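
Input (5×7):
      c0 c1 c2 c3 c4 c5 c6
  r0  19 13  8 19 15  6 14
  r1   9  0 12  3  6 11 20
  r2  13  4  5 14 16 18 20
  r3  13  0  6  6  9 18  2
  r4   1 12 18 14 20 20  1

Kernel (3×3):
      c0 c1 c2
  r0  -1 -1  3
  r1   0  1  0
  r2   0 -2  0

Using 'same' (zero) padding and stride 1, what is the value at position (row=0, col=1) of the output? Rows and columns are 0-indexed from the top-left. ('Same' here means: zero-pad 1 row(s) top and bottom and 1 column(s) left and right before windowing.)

The receptive field on the zero-padded input at this output position is [0 0 0 / 19 13 8 / 9 0 12]. Elementwise product with the kernel and sum: 0·-1 + 0·-1 + 0·3 + 13·1 + 0·-2.

13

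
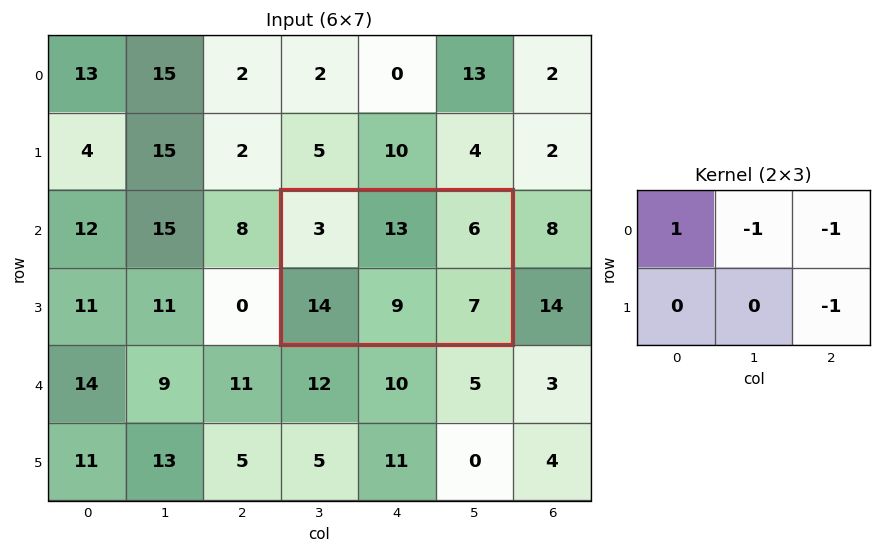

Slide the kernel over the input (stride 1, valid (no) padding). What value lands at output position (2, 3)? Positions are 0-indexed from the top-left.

The receptive field on the input at this output position is [3 13 6 / 14 9 7]. Elementwise product with the kernel and sum: 3·1 + 13·-1 + 6·-1 + 7·-1.

-23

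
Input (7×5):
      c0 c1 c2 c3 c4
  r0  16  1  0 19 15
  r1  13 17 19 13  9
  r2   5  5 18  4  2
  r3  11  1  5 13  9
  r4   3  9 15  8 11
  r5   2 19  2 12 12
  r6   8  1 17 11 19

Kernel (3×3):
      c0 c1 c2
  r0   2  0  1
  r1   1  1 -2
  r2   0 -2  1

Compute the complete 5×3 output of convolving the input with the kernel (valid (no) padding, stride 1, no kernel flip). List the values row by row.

32 -1 23
22 65 48
27 -28 33
-27 31 8
53 0 28

Output[0,0]: The receptive field on the input at this output position is [16 1 0 / 13 17 19 / 5 5 18]. Elementwise product with the kernel and sum: 16·2 + 0·1 + 13·1 + 17·1 + 19·-2 + 5·-2 + 18·1.
Output[0,1]: The receptive field on the input at this output position is [1 0 19 / 17 19 13 / 5 18 4]. Elementwise product with the kernel and sum: 1·2 + 19·1 + 17·1 + 19·1 + 13·-2 + 18·-2 + 4·1.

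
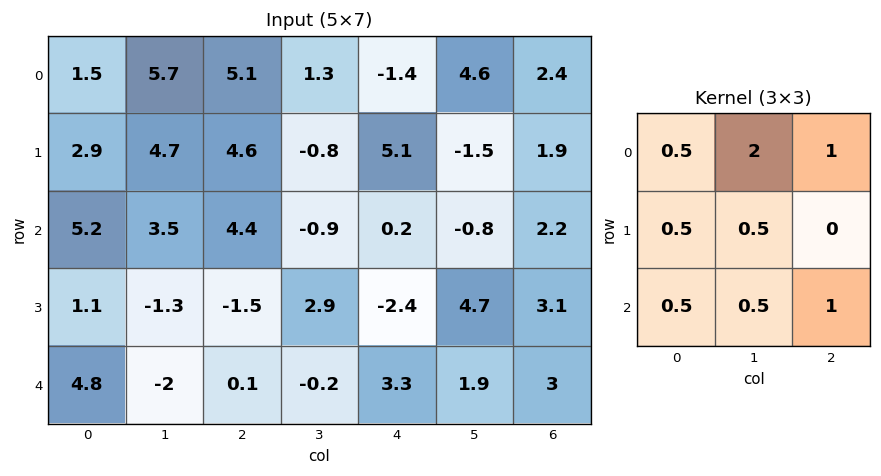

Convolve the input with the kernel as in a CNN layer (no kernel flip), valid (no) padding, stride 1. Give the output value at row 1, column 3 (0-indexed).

The receptive field on the input at this output position is [-0.8 5.1 -1.5 / -0.9 0.2 -0.8 / 2.9 -2.4 4.7]. Elementwise product with the kernel and sum: -0.8·0.5 + 5.1·2 + -1.5·1 + -0.9·0.5 + 0.2·0.5 + 2.9·0.5 + -2.4·0.5 + 4.7·1.

12.9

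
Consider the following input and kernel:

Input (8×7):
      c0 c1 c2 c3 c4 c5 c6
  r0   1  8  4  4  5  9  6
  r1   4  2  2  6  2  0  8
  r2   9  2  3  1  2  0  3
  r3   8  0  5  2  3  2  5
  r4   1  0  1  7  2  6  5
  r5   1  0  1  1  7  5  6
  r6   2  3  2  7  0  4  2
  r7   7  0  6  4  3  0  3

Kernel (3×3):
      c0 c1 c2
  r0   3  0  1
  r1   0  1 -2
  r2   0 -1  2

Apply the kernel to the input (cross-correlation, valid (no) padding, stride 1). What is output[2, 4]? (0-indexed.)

The receptive field on the input at this output position is [2 0 3 / 3 2 5 / 2 6 5]. Elementwise product with the kernel and sum: 2·3 + 3·1 + 2·1 + 5·-2 + 6·-1 + 5·2.

5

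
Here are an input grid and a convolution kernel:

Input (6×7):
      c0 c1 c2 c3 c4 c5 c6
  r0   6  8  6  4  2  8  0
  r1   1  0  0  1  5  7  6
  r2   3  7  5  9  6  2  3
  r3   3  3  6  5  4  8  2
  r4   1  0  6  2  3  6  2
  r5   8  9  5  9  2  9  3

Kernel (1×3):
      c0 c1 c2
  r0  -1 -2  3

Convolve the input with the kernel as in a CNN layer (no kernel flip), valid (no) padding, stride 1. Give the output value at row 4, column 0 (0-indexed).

The receptive field on the input at this output position is [1 0 6]. Elementwise product with the kernel and sum: 1·-1 + 0·-2 + 6·3.

17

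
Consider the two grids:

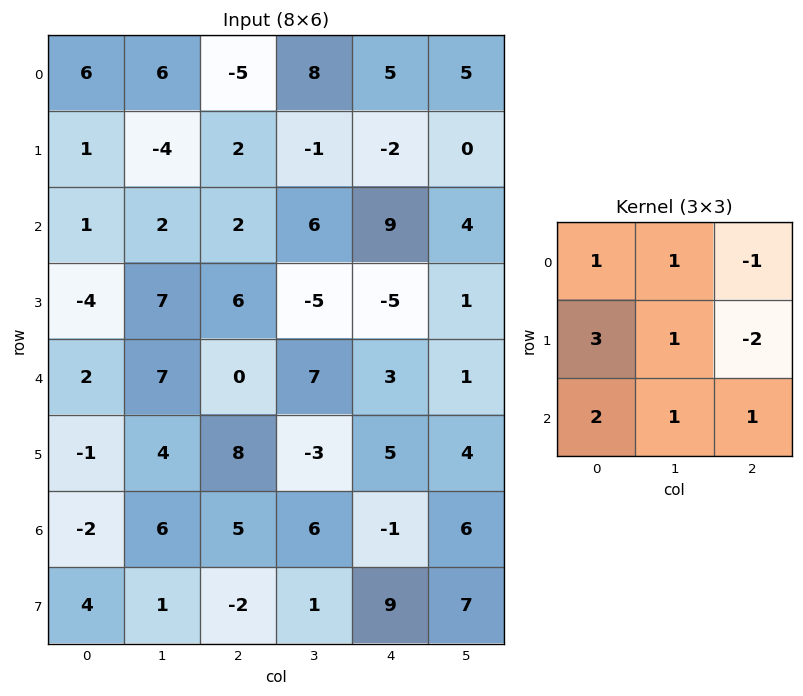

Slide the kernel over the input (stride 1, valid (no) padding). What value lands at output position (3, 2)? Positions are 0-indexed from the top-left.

The receptive field on the input at this output position is [6 -5 -5 / 0 7 3 / 8 -3 5]. Elementwise product with the kernel and sum: 6·1 + -5·1 + -5·-1 + 0·3 + 7·1 + 3·-2 + 8·2 + -3·1 + 5·1.

25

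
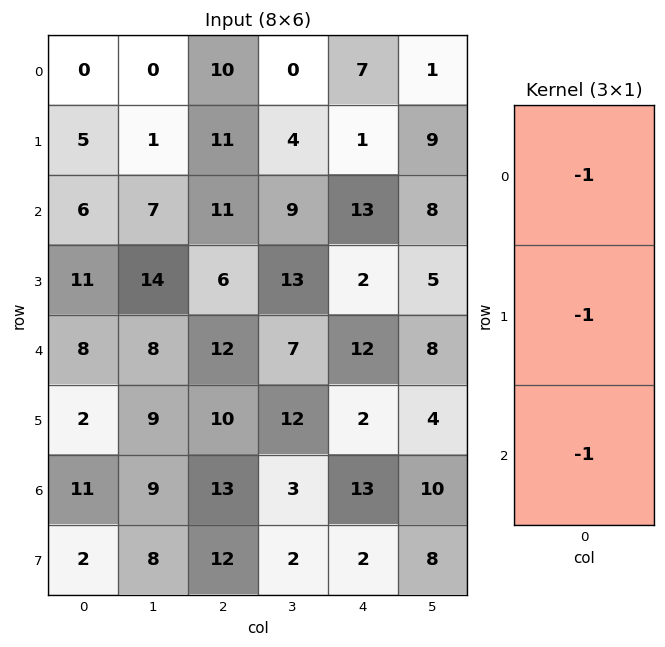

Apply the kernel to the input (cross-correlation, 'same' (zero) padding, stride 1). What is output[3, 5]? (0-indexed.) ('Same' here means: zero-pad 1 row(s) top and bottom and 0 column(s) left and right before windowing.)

The receptive field on the zero-padded input at this output position is [8 / 5 / 8]. Elementwise product with the kernel and sum: 8·-1 + 5·-1 + 8·-1.

-21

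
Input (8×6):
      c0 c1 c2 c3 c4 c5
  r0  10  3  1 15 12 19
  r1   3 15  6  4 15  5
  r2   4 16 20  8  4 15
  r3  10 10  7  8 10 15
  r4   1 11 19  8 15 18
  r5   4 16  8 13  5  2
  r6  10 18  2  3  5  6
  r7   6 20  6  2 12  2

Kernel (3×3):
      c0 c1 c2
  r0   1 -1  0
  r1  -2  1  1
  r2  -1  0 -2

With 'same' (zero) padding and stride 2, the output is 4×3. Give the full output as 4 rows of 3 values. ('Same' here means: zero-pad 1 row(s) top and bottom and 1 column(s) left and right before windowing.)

Output[0,0]: The receptive field on the zero-padded input at this output position is [0 0 0 / 0 10 3 / 0 3 15]. Elementwise product with the kernel and sum: 0·1 + 0·-1 + 0·-2 + 10·1 + 3·1 + 0·-1 + 15·-2.
Output[0,1]: The receptive field on the zero-padded input at this output position is [0 0 0 / 3 1 15 / 15 6 4]. Elementwise product with the kernel and sum: 0·1 + 0·-1 + 3·-2 + 1·1 + 15·1 + 15·-1 + 4·-2.

-17 -13 -13
-3 -21 -46
-30 -34 -2
-16 -47 7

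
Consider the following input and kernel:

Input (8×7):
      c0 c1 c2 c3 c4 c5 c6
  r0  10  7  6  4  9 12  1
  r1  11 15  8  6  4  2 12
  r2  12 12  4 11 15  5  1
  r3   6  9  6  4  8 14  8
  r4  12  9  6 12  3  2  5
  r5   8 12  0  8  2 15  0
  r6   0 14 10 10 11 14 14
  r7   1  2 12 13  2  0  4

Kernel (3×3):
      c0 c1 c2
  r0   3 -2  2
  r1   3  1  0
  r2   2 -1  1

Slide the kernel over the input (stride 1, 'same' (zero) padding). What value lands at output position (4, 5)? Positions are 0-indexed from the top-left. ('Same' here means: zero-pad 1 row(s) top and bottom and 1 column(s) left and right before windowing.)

12

The receptive field on the zero-padded input at this output position is [8 14 8 / 3 2 5 / 2 15 0]. Elementwise product with the kernel and sum: 8·3 + 14·-2 + 8·2 + 3·3 + 2·1 + 2·2 + 15·-1 + 0·1.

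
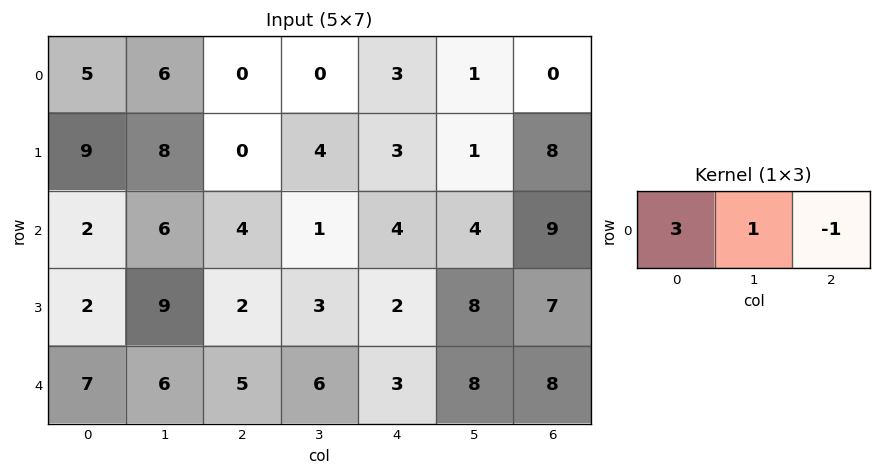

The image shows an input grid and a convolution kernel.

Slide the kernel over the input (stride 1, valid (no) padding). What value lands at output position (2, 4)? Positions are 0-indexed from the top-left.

7

The receptive field on the input at this output position is [4 4 9]. Elementwise product with the kernel and sum: 4·3 + 4·1 + 9·-1.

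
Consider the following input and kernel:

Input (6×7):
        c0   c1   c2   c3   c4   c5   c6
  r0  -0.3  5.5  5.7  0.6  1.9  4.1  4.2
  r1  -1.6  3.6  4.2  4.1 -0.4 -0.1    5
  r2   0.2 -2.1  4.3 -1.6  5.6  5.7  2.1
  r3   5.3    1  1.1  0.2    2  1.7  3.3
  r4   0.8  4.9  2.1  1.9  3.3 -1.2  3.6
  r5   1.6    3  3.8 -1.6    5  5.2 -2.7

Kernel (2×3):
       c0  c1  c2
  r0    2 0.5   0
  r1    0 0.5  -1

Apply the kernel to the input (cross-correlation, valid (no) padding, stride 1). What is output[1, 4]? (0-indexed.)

-0.1

The receptive field on the input at this output position is [-0.4 -0.1 5 / 5.6 5.7 2.1]. Elementwise product with the kernel and sum: -0.4·2 + -0.1·0.5 + 5.7·0.5 + 2.1·-1.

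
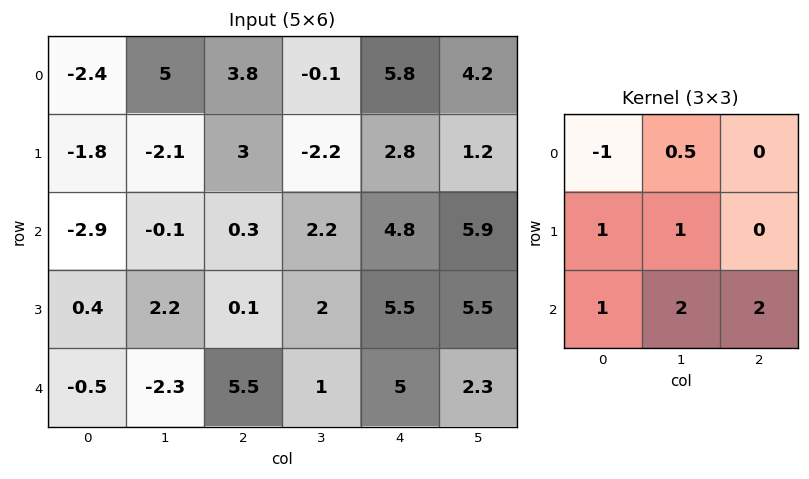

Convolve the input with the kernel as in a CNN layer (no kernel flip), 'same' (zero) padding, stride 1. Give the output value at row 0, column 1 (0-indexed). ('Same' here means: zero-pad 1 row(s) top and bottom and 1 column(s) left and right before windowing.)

The receptive field on the zero-padded input at this output position is [0 0 0 / -2.4 5 3.8 / -1.8 -2.1 3]. Elementwise product with the kernel and sum: 0·-1 + 0·0.5 + -2.4·1 + 5·1 + -1.8·1 + -2.1·2 + 3·2.

2.6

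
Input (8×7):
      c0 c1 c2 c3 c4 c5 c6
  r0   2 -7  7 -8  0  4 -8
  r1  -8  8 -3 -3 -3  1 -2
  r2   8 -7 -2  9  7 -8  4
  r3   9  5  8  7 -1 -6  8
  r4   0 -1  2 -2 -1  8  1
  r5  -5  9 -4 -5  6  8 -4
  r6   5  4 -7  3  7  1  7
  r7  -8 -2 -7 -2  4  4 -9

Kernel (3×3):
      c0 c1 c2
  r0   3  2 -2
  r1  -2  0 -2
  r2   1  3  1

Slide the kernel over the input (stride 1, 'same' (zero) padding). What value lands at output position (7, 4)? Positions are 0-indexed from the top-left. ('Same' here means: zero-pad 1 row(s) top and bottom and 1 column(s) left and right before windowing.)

17

The receptive field on the zero-padded input at this output position is [3 7 1 / -2 4 4 / 0 0 0]. Elementwise product with the kernel and sum: 3·3 + 7·2 + 1·-2 + -2·-2 + 4·-2 + 0·1 + 0·3 + 0·1.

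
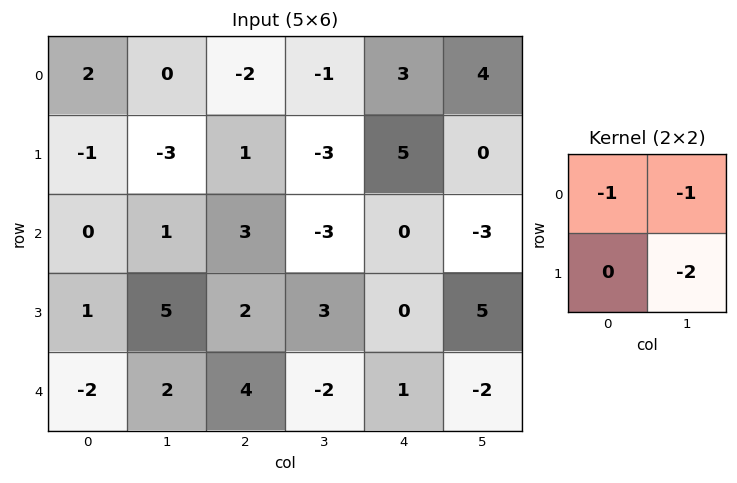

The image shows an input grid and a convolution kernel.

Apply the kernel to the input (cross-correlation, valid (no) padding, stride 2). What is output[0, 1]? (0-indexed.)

9

The receptive field on the input at this output position is [-2 -1 / 1 -3]. Elementwise product with the kernel and sum: -2·-1 + -1·-1 + -3·-2.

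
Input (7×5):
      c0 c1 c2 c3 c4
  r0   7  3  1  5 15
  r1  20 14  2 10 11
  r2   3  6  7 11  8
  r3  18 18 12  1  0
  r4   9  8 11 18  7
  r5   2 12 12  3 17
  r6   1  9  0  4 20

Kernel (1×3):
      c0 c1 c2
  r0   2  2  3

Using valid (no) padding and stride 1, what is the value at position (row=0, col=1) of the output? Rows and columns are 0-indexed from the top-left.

23

The receptive field on the input at this output position is [3 1 5]. Elementwise product with the kernel and sum: 3·2 + 1·2 + 5·3.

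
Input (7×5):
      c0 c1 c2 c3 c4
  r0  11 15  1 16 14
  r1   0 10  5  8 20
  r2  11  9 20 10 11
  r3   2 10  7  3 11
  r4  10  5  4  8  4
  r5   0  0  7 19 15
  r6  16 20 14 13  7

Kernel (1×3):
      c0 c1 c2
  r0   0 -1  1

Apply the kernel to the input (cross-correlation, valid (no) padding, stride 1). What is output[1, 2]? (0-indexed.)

12

The receptive field on the input at this output position is [5 8 20]. Elementwise product with the kernel and sum: 8·-1 + 20·1.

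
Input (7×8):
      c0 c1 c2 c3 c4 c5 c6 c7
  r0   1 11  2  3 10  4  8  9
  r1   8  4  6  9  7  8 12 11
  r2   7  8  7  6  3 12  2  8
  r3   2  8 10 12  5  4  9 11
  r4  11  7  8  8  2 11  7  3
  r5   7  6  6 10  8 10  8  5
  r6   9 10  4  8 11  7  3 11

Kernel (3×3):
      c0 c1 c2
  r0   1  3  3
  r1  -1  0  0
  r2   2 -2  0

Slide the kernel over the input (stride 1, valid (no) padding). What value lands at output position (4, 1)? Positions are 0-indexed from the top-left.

The receptive field on the input at this output position is [7 8 8 / 6 6 10 / 10 4 8]. Elementwise product with the kernel and sum: 7·1 + 8·3 + 8·3 + 6·-1 + 10·2 + 4·-2.

61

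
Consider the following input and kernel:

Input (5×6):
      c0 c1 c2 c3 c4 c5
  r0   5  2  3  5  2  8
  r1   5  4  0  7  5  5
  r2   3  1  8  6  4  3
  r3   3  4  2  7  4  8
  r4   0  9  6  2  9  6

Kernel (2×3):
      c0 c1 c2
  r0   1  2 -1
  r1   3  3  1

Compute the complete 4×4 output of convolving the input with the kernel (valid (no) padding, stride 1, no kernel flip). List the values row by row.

33 22 37 42
33 30 55 45
20 36 47 52
42 48 45 46

Output[0,0]: The receptive field on the input at this output position is [5 2 3 / 5 4 0]. Elementwise product with the kernel and sum: 5·1 + 2·2 + 3·-1 + 5·3 + 4·3 + 0·1.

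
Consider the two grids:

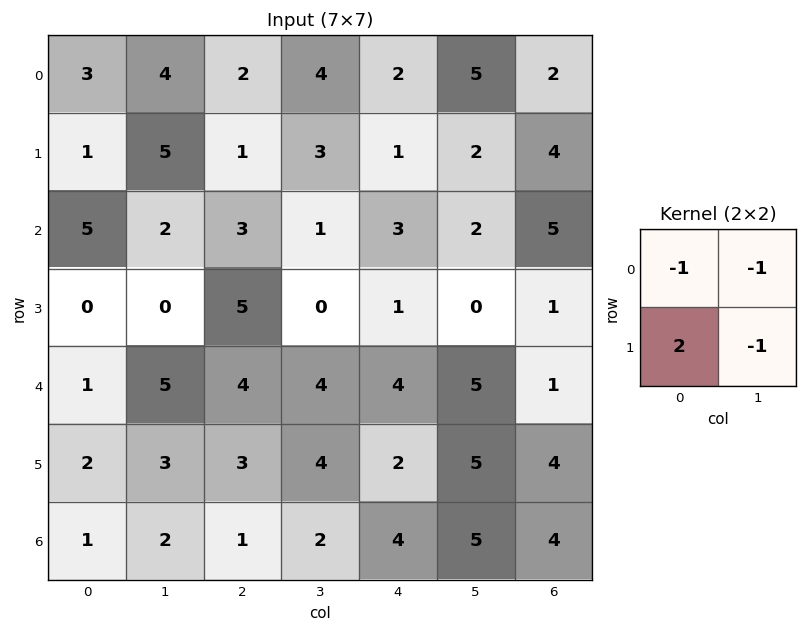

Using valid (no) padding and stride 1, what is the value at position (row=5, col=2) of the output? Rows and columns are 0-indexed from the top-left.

-7

The receptive field on the input at this output position is [3 4 / 1 2]. Elementwise product with the kernel and sum: 3·-1 + 4·-1 + 1·2 + 2·-1.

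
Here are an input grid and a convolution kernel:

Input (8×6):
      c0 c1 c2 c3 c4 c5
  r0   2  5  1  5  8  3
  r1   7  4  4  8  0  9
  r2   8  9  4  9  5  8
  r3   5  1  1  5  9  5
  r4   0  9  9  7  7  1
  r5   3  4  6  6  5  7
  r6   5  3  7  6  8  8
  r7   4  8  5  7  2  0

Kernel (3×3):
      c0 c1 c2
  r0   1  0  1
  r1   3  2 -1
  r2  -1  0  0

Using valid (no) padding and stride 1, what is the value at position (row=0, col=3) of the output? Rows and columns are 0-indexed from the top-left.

14

The receptive field on the input at this output position is [5 8 3 / 8 0 9 / 9 5 8]. Elementwise product with the kernel and sum: 5·1 + 3·1 + 8·3 + 0·2 + 9·-1 + 9·-1.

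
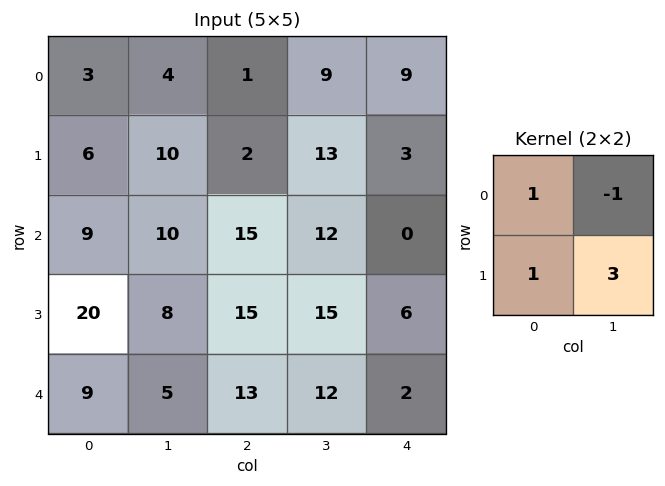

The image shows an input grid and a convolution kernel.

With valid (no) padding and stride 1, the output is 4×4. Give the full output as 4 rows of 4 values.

Output[0,0]: The receptive field on the input at this output position is [3 4 / 6 10]. Elementwise product with the kernel and sum: 3·1 + 4·-1 + 6·1 + 10·3.

35 19 33 22
35 63 40 22
43 48 63 45
36 37 49 27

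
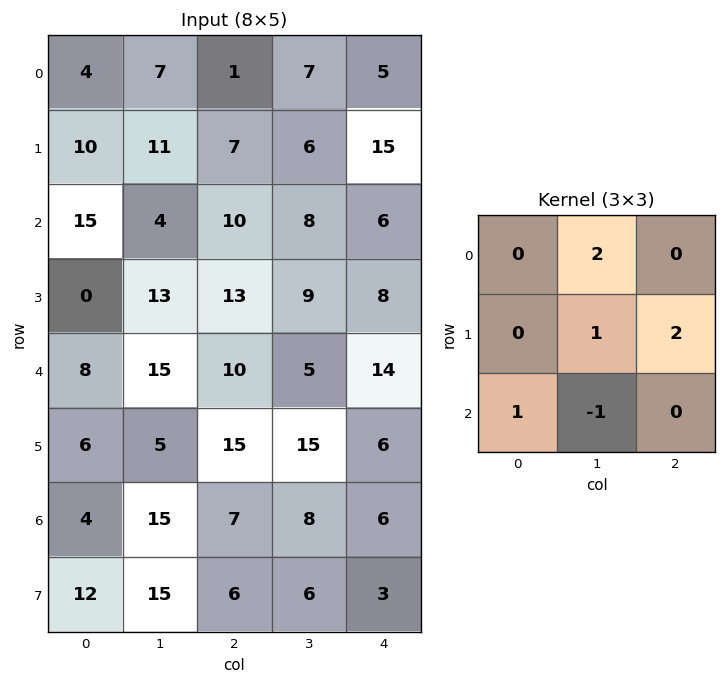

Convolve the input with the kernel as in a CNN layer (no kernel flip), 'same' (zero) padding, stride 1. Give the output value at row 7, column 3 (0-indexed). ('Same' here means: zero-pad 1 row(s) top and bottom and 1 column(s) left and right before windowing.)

The receptive field on the zero-padded input at this output position is [7 8 6 / 6 6 3 / 0 0 0]. Elementwise product with the kernel and sum: 8·2 + 6·1 + 3·2 + 0·1 + 0·-1.

28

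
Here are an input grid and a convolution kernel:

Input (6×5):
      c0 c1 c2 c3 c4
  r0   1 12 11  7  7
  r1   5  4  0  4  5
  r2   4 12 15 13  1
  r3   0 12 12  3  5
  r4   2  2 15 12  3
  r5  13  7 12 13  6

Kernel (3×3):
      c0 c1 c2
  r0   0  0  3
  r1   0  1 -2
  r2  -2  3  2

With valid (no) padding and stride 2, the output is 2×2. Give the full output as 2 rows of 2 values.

95 26
65 8

Output[0,0]: The receptive field on the input at this output position is [1 12 11 / 5 4 0 / 4 12 15]. Elementwise product with the kernel and sum: 11·3 + 4·1 + 0·-2 + 4·-2 + 12·3 + 15·2.
Output[0,1]: The receptive field on the input at this output position is [11 7 7 / 0 4 5 / 15 13 1]. Elementwise product with the kernel and sum: 7·3 + 4·1 + 5·-2 + 15·-2 + 13·3 + 1·2.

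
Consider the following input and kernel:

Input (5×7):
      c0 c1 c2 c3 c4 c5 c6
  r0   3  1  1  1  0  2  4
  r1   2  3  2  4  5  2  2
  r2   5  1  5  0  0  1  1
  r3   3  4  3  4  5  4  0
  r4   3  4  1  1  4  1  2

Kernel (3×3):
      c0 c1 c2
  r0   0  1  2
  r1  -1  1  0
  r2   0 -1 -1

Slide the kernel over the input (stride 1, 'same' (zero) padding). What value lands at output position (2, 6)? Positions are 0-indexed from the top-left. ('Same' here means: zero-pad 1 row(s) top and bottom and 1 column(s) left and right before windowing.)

The receptive field on the zero-padded input at this output position is [2 2 0 / 1 1 0 / 4 0 0]. Elementwise product with the kernel and sum: 2·1 + 0·2 + 1·-1 + 1·1 + 0·-1 + 0·-1.

2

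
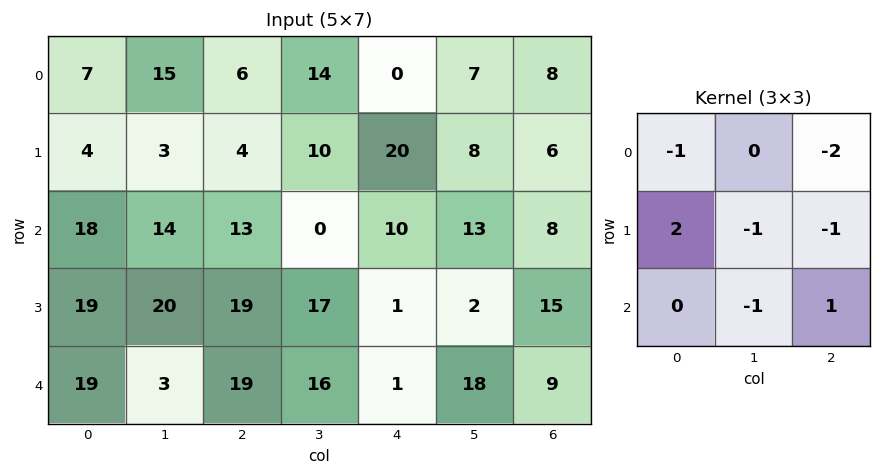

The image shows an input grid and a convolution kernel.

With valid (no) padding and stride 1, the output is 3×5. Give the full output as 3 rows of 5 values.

Output[0,0]: The receptive field on the input at this output position is [7 15 6 / 4 3 4 / 18 14 13]. Elementwise product with the kernel and sum: 7·-1 + 6·-2 + 4·2 + 3·-1 + 4·-1 + 14·-1 + 13·1.
Output[0,1]: The receptive field on the input at this output position is [15 6 14 / 3 4 10 / 14 13 0]. Elementwise product with the kernel and sum: 15·-1 + 14·-2 + 3·2 + 4·-1 + 10·-1 + 13·-1 + 0·1.

-19 -64 -18 -33 5
-4 -10 -44 -48 -20
-29 -13 -28 22 -50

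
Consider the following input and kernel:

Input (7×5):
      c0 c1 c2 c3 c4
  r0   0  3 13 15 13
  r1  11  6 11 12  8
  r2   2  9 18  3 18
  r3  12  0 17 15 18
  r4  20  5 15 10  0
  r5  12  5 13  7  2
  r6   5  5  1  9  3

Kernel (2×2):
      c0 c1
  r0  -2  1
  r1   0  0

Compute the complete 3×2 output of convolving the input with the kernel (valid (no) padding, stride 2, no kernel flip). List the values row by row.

Output[0,0]: The receptive field on the input at this output position is [0 3 / 11 6]. Elementwise product with the kernel and sum: 0·-2 + 3·1.
Output[0,1]: The receptive field on the input at this output position is [13 15 / 11 12]. Elementwise product with the kernel and sum: 13·-2 + 15·1.

3 -11
5 -33
-35 -20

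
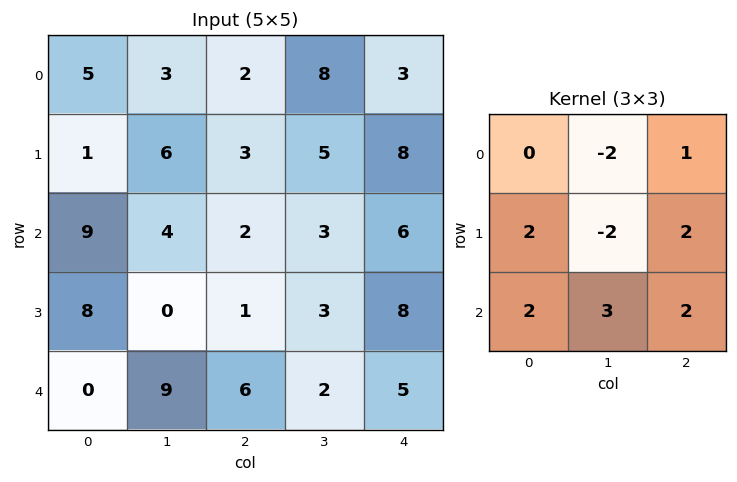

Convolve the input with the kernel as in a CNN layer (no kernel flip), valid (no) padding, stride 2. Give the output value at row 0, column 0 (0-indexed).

26

The receptive field on the input at this output position is [5 3 2 / 1 6 3 / 9 4 2]. Elementwise product with the kernel and sum: 3·-2 + 2·1 + 1·2 + 6·-2 + 3·2 + 9·2 + 4·3 + 2·2.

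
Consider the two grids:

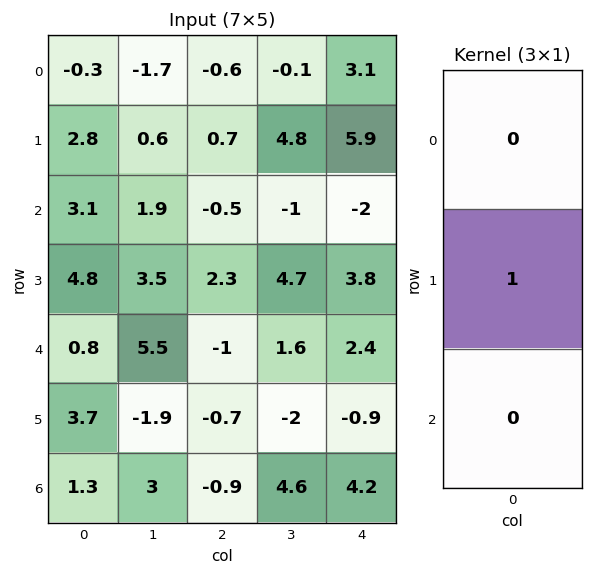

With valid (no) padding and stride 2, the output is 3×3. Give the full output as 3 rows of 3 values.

2.8 0.7 5.9
4.8 2.3 3.8
3.7 -0.7 -0.9

Output[0,0]: The receptive field on the input at this output position is [-0.3 / 2.8 / 3.1]. Elementwise product with the kernel and sum: 2.8·1.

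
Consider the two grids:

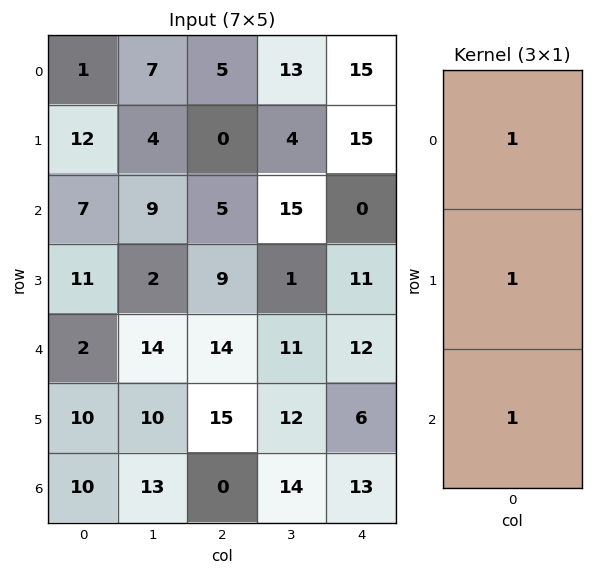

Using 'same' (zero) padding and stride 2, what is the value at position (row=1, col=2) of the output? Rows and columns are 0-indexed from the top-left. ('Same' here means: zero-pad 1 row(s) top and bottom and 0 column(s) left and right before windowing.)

26

The receptive field on the zero-padded input at this output position is [15 / 0 / 11]. Elementwise product with the kernel and sum: 15·1 + 0·1 + 11·1.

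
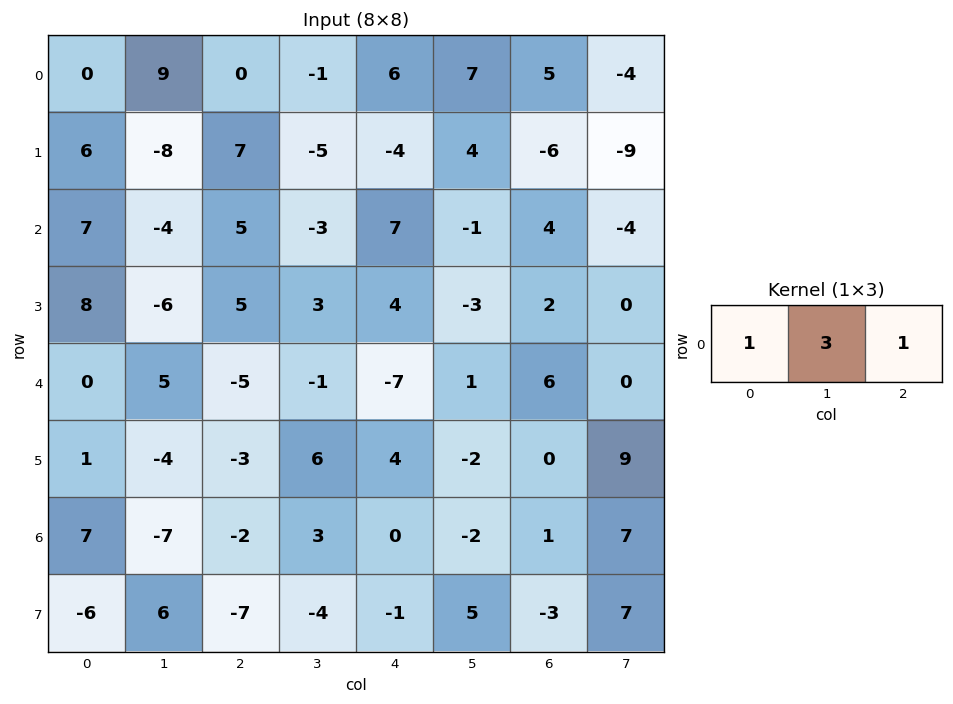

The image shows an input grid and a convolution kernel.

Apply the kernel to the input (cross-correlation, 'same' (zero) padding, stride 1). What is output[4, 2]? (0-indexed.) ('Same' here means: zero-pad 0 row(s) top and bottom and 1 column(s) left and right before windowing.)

The receptive field on the zero-padded input at this output position is [5 -5 -1]. Elementwise product with the kernel and sum: 5·1 + -5·3 + -1·1.

-11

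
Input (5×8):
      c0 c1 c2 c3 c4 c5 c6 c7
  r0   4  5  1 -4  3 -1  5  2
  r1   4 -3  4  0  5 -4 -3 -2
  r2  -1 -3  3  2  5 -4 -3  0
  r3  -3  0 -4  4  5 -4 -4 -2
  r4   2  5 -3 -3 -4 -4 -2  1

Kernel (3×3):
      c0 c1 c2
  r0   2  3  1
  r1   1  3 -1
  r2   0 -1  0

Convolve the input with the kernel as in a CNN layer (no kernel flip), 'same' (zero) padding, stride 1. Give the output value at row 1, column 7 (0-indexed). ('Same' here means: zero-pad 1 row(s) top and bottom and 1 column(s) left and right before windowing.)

The receptive field on the zero-padded input at this output position is [5 2 0 / -3 -2 0 / -3 0 0]. Elementwise product with the kernel and sum: 5·2 + 2·3 + 0·1 + -3·1 + -2·3 + 0·-1 + 0·-1.

7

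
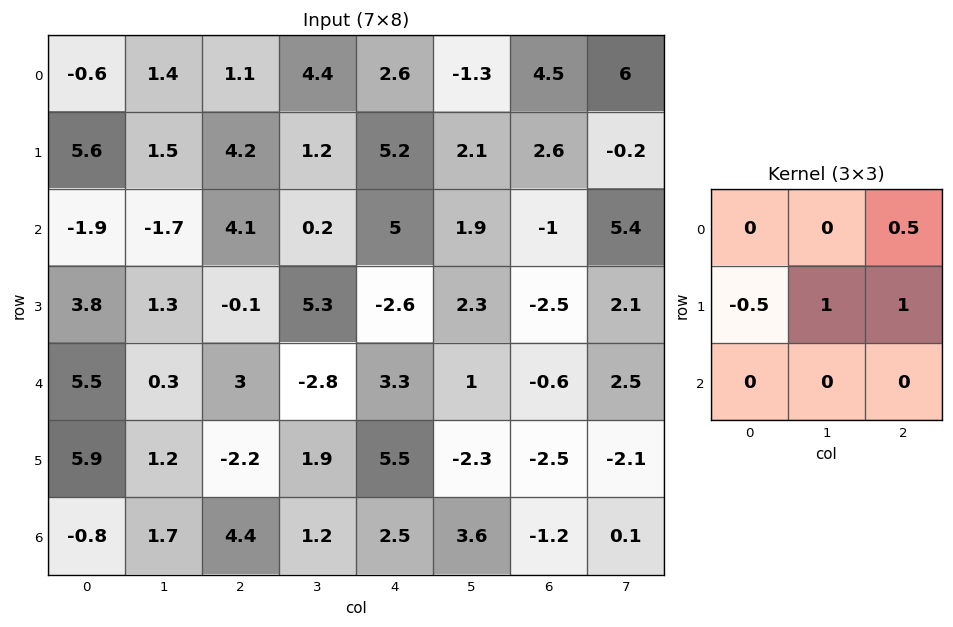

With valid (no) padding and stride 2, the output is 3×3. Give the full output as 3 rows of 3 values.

3.45 5.6 4.35
1.35 5.25 0.6
-2.45 10.15 -7.85

Output[0,0]: The receptive field on the input at this output position is [-0.6 1.4 1.1 / 5.6 1.5 4.2 / -1.9 -1.7 4.1]. Elementwise product with the kernel and sum: 1.1·0.5 + 5.6·-0.5 + 1.5·1 + 4.2·1.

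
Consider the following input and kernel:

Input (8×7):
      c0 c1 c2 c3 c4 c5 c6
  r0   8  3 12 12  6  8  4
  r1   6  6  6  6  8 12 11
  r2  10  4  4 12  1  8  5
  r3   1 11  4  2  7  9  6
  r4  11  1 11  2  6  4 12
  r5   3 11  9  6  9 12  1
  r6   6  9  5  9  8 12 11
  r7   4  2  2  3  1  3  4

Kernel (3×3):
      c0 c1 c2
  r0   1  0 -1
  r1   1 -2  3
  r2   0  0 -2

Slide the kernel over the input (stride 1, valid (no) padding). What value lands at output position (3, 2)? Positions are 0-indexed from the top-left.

The receptive field on the input at this output position is [4 2 7 / 11 2 6 / 9 6 9]. Elementwise product with the kernel and sum: 4·1 + 7·-1 + 11·1 + 2·-2 + 6·3 + 9·-2.

4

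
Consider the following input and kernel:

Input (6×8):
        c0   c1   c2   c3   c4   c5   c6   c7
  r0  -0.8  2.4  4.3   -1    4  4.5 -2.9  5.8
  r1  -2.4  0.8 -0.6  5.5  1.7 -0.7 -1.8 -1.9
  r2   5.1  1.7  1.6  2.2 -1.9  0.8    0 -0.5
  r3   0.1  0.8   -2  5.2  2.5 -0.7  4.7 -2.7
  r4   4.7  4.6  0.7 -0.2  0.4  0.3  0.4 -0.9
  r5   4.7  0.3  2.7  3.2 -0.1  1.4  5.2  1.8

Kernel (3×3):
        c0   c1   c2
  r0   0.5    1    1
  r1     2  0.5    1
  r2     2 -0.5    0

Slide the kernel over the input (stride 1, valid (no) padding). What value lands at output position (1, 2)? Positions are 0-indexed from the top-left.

The receptive field on the input at this output position is [-0.6 5.5 1.7 / 1.6 2.2 -1.9 / -2 5.2 2.5]. Elementwise product with the kernel and sum: -0.6·0.5 + 5.5·1 + 1.7·1 + 1.6·2 + 2.2·0.5 + -1.9·1 + -2·2 + 5.2·-0.5.

2.7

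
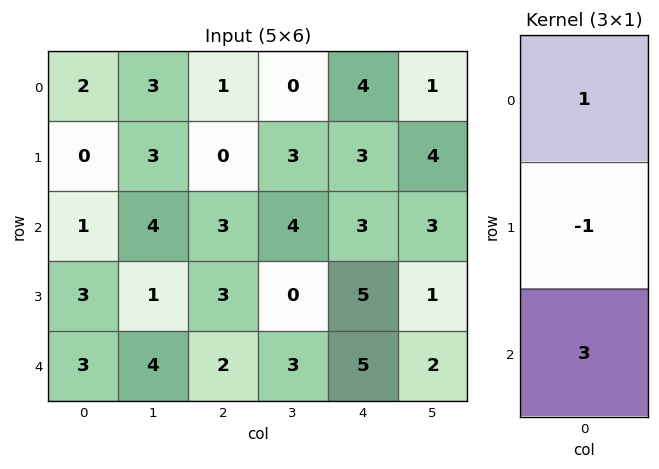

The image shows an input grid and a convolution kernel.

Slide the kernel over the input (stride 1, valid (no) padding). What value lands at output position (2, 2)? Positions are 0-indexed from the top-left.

The receptive field on the input at this output position is [3 / 3 / 2]. Elementwise product with the kernel and sum: 3·1 + 3·-1 + 2·3.

6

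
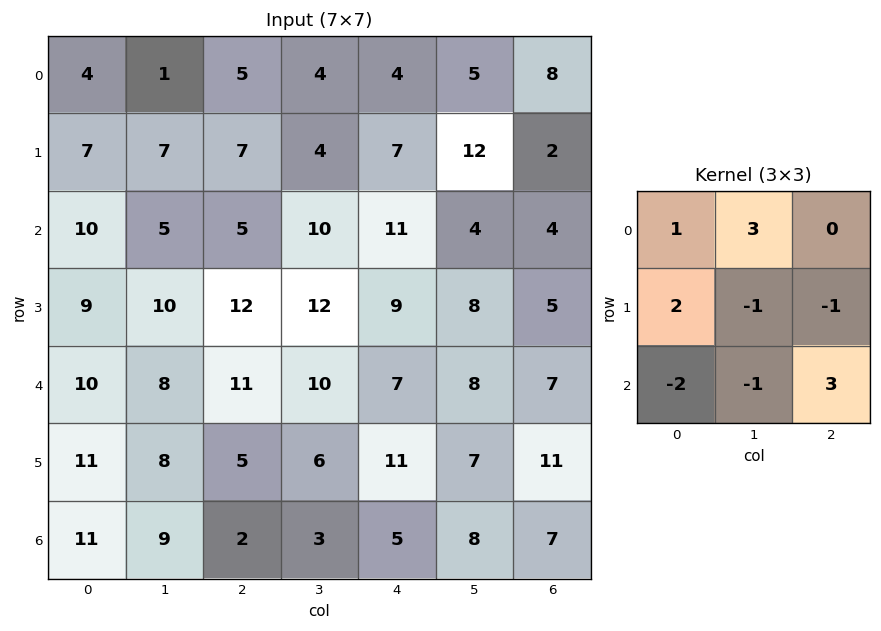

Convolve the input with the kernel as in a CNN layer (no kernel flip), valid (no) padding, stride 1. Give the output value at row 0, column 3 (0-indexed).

The receptive field on the input at this output position is [4 4 5 / 4 7 12 / 10 11 4]. Elementwise product with the kernel and sum: 4·1 + 4·3 + 4·2 + 7·-1 + 12·-1 + 10·-2 + 11·-1 + 4·3.

-14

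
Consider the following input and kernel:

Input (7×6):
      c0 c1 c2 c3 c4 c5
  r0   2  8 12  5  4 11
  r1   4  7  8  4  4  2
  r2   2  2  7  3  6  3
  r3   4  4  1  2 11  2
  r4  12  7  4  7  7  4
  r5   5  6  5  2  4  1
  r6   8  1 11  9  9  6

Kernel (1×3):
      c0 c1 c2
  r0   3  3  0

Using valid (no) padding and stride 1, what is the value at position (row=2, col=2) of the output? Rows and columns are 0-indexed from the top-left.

The receptive field on the input at this output position is [7 3 6]. Elementwise product with the kernel and sum: 7·3 + 3·3.

30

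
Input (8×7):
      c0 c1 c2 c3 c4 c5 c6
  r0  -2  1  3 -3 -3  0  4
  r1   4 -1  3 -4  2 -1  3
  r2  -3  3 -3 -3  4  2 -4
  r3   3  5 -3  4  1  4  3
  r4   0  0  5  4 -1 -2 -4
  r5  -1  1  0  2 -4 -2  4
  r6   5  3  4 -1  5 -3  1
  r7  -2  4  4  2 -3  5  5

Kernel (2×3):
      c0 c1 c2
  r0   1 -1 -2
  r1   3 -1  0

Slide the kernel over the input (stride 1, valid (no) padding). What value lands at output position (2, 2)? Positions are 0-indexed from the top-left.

-21

The receptive field on the input at this output position is [-3 -3 4 / -3 4 1]. Elementwise product with the kernel and sum: -3·1 + -3·-1 + 4·-2 + -3·3 + 4·-1.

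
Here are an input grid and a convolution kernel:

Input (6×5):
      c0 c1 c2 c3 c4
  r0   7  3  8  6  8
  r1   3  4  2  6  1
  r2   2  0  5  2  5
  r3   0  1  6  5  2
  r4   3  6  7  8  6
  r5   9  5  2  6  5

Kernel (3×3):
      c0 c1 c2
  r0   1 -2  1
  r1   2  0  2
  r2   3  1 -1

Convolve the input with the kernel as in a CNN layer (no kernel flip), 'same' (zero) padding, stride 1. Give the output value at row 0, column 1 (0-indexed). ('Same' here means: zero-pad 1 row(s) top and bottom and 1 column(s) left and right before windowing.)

41

The receptive field on the zero-padded input at this output position is [0 0 0 / 7 3 8 / 3 4 2]. Elementwise product with the kernel and sum: 0·1 + 0·-2 + 0·1 + 7·2 + 8·2 + 3·3 + 4·1 + 2·-1.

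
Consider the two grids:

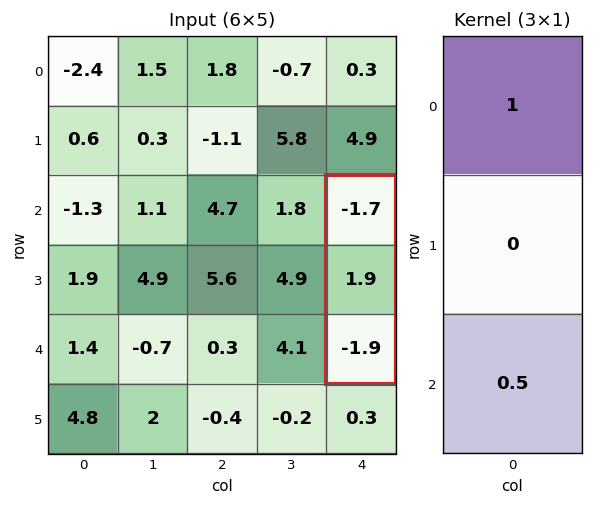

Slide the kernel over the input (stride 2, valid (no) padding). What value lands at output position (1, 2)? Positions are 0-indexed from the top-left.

The receptive field on the input at this output position is [-1.7 / 1.9 / -1.9]. Elementwise product with the kernel and sum: -1.7·1 + -1.9·0.5.

-2.65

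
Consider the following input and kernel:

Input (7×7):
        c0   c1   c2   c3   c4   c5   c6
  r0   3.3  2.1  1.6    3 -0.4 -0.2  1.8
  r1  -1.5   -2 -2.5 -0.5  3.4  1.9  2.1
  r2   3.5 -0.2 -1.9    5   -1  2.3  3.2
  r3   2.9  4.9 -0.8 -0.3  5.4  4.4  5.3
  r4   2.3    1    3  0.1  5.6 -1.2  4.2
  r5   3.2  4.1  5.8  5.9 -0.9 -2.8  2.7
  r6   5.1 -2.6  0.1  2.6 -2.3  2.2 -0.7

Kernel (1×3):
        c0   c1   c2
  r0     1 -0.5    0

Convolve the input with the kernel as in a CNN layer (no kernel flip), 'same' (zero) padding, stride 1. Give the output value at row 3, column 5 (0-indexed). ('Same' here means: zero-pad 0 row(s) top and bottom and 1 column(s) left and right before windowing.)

3.2

The receptive field on the zero-padded input at this output position is [5.4 4.4 5.3]. Elementwise product with the kernel and sum: 5.4·1 + 4.4·-0.5.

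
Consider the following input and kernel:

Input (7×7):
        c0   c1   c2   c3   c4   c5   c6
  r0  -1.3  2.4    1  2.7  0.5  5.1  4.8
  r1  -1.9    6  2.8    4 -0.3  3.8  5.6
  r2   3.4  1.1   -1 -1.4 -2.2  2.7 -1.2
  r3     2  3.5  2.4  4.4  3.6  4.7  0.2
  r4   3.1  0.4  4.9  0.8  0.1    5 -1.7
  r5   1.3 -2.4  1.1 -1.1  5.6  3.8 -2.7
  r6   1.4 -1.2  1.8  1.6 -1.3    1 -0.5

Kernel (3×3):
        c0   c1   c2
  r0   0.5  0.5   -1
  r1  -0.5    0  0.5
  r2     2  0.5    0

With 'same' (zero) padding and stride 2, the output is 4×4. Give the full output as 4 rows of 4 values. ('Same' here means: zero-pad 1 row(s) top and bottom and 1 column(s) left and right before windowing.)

0.25 13.55 9.05 7.85
-5.4 7.35 10.7 12.85
-1.65 -5.5 2 6.2
2.45 1.85 -1.85 0.05

Output[0,0]: The receptive field on the zero-padded input at this output position is [0 0 0 / 0 -1.3 2.4 / 0 -1.9 6]. Elementwise product with the kernel and sum: 0·0.5 + 0·0.5 + 0·-1 + 0·-0.5 + 2.4·0.5 + 0·2 + -1.9·0.5.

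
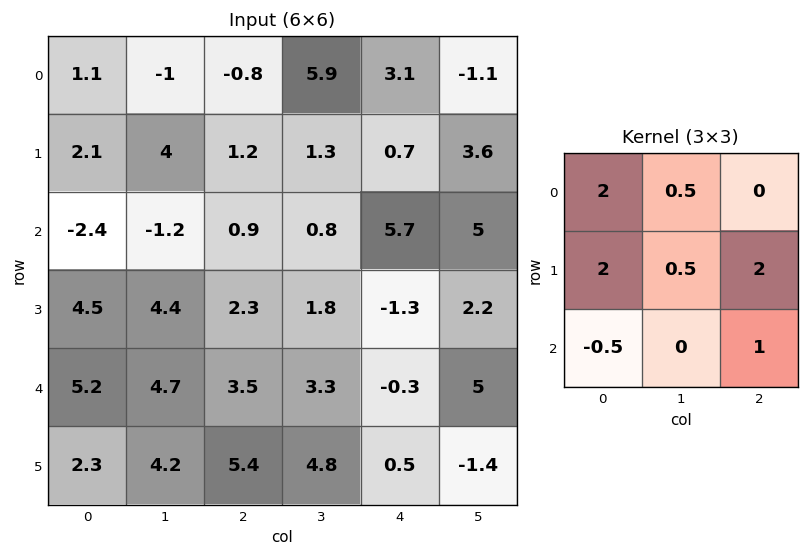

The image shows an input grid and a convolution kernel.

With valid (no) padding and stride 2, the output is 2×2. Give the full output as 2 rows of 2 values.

12.4 11.05
11.3 3.05

Output[0,0]: The receptive field on the input at this output position is [1.1 -1 -0.8 / 2.1 4 1.2 / -2.4 -1.2 0.9]. Elementwise product with the kernel and sum: 1.1·2 + -1·0.5 + 2.1·2 + 4·0.5 + 1.2·2 + -2.4·-0.5 + 0.9·1.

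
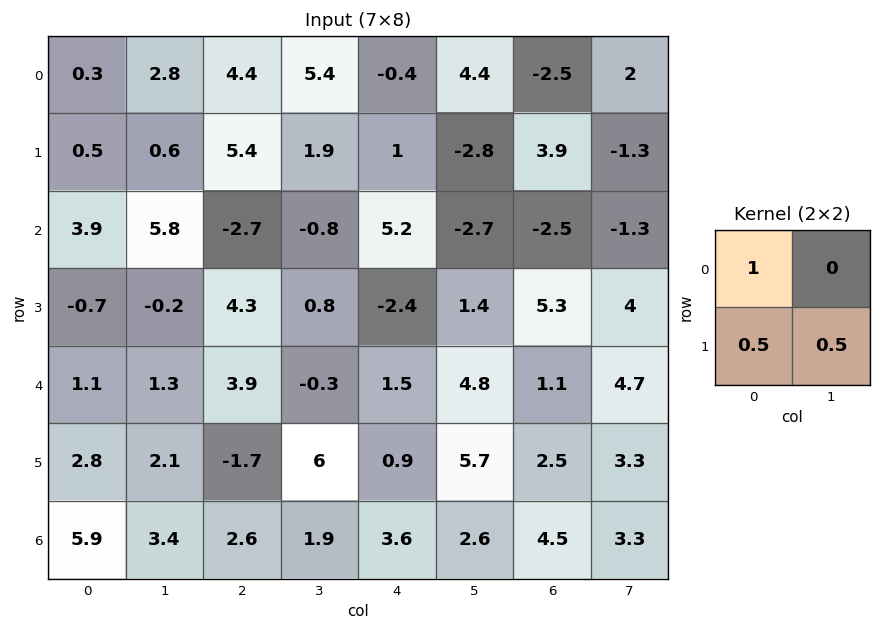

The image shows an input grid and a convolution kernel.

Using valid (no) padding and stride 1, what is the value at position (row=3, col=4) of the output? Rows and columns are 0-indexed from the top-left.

0.75

The receptive field on the input at this output position is [-2.4 1.4 / 1.5 4.8]. Elementwise product with the kernel and sum: -2.4·1 + 1.5·0.5 + 4.8·0.5.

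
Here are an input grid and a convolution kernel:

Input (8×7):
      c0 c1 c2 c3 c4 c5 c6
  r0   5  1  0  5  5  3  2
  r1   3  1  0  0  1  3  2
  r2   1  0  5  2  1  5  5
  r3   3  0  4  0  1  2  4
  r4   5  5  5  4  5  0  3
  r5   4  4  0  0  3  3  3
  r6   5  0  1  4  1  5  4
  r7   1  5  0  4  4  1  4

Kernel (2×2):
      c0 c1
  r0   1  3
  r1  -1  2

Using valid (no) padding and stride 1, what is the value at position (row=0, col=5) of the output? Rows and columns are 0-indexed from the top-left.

10

The receptive field on the input at this output position is [3 2 / 3 2]. Elementwise product with the kernel and sum: 3·1 + 2·3 + 3·-1 + 2·2.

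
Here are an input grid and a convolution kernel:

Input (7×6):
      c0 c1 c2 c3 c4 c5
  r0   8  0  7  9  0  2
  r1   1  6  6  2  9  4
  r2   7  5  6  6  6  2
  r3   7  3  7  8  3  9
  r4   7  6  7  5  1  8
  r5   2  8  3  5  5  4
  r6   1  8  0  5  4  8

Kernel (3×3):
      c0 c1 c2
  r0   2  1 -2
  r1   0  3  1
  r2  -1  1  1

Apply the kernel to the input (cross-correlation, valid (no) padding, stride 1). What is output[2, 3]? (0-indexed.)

The receptive field on the input at this output position is [6 6 2 / 8 3 9 / 5 1 8]. Elementwise product with the kernel and sum: 6·2 + 6·1 + 2·-2 + 3·3 + 9·1 + 5·-1 + 1·1 + 8·1.

36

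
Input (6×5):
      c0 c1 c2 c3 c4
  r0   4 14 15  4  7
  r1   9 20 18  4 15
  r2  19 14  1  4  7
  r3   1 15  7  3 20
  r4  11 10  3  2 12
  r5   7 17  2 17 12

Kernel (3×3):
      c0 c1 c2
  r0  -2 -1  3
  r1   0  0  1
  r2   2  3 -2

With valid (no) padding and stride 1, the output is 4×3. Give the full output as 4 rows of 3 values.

119 -4 2
50 3 -5
4 11 23
68 -20 86

Output[0,0]: The receptive field on the input at this output position is [4 14 15 / 9 20 18 / 19 14 1]. Elementwise product with the kernel and sum: 4·-2 + 14·-1 + 15·3 + 18·1 + 19·2 + 14·3 + 1·-2.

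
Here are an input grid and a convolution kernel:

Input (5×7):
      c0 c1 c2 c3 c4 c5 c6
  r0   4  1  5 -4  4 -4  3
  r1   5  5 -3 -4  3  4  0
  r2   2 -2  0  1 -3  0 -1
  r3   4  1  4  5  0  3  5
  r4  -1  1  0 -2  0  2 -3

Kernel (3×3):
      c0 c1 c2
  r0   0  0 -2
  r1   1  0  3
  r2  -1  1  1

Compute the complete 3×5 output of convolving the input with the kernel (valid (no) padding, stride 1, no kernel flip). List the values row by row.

-18 4 -4 12 -1
9 17 -14 -9 2
18 11 8 18 16

Output[0,0]: The receptive field on the input at this output position is [4 1 5 / 5 5 -3 / 2 -2 0]. Elementwise product with the kernel and sum: 5·-2 + 5·1 + -3·3 + 2·-1 + -2·1 + 0·1.
Output[0,1]: The receptive field on the input at this output position is [1 5 -4 / 5 -3 -4 / -2 0 1]. Elementwise product with the kernel and sum: -4·-2 + 5·1 + -4·3 + -2·-1 + 0·1 + 1·1.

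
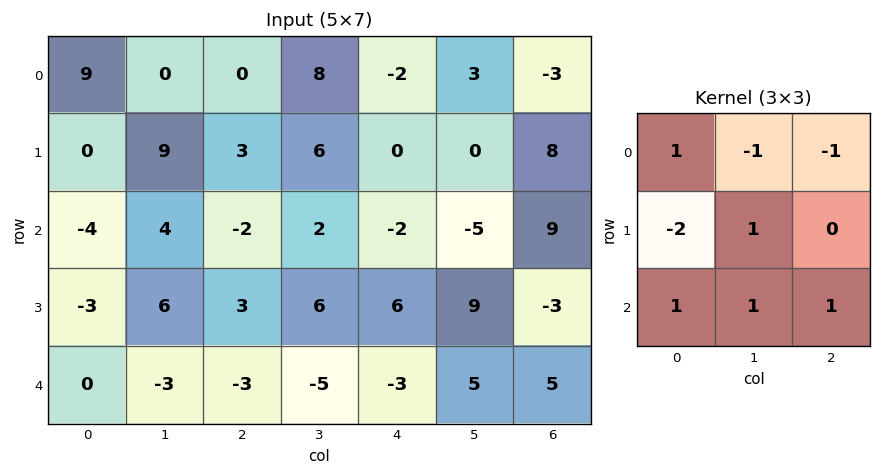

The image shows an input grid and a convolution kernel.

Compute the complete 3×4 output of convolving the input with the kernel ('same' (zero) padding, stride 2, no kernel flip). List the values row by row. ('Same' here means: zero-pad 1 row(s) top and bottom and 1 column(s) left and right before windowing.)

Output[0,0]: The receptive field on the zero-padded input at this output position is [0 0 0 / 0 9 0 / 0 0 9]. Elementwise product with the kernel and sum: 0·1 + 0·-1 + 0·-1 + 0·-2 + 9·1 + 0·1 + 0·1 + 9·1.
Output[0,1]: The receptive field on the zero-padded input at this output position is [0 0 0 / 0 0 8 / 9 3 6]. Elementwise product with the kernel and sum: 0·1 + 0·-1 + 0·-1 + 0·-2 + 0·1 + 9·1 + 3·1 + 6·1.

18 18 -12 -1
-10 5 21 17
-3 0 -2 7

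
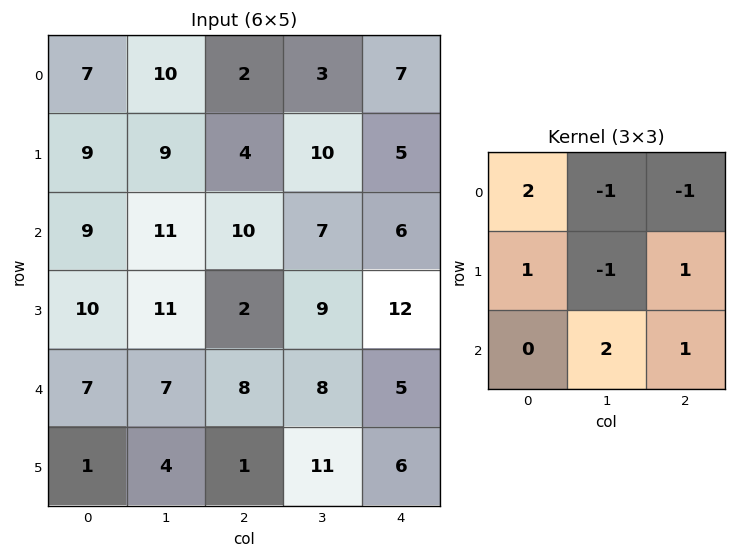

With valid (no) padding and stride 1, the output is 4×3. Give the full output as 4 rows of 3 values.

38 57 13
37 25 32
20 47 33
24 31 16

Output[0,0]: The receptive field on the input at this output position is [7 10 2 / 9 9 4 / 9 11 10]. Elementwise product with the kernel and sum: 7·2 + 10·-1 + 2·-1 + 9·1 + 9·-1 + 4·1 + 11·2 + 10·1.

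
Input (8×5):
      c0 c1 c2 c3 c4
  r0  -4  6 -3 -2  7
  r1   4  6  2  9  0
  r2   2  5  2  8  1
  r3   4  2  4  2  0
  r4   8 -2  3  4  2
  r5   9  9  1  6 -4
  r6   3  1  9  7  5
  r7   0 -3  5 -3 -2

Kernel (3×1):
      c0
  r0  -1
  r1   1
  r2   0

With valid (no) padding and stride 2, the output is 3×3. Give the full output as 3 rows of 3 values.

8 5 -7
2 2 -1
1 -2 -6

Output[0,0]: The receptive field on the input at this output position is [-4 / 4 / 2]. Elementwise product with the kernel and sum: -4·-1 + 4·1.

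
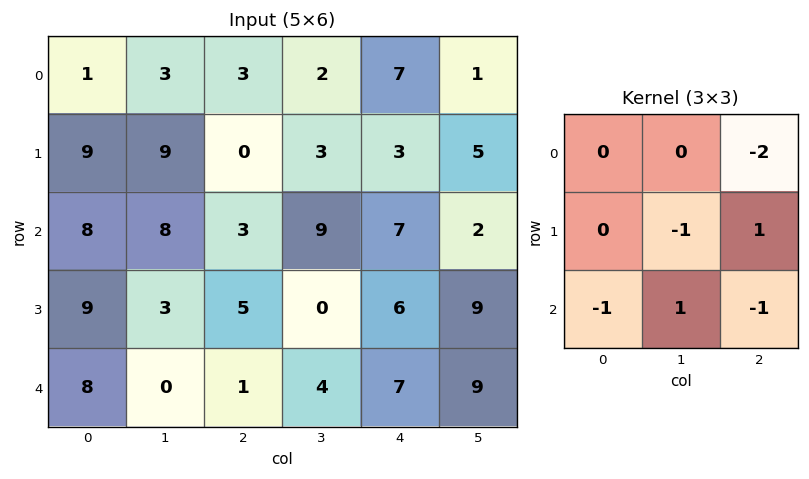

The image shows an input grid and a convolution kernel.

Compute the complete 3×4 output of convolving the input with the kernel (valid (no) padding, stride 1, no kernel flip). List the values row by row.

-18 -15 -15 -4
-16 2 -19 -18
-13 -26 -12 -7

Output[0,0]: The receptive field on the input at this output position is [1 3 3 / 9 9 0 / 8 8 3]. Elementwise product with the kernel and sum: 3·-2 + 9·-1 + 0·1 + 8·-1 + 8·1 + 3·-1.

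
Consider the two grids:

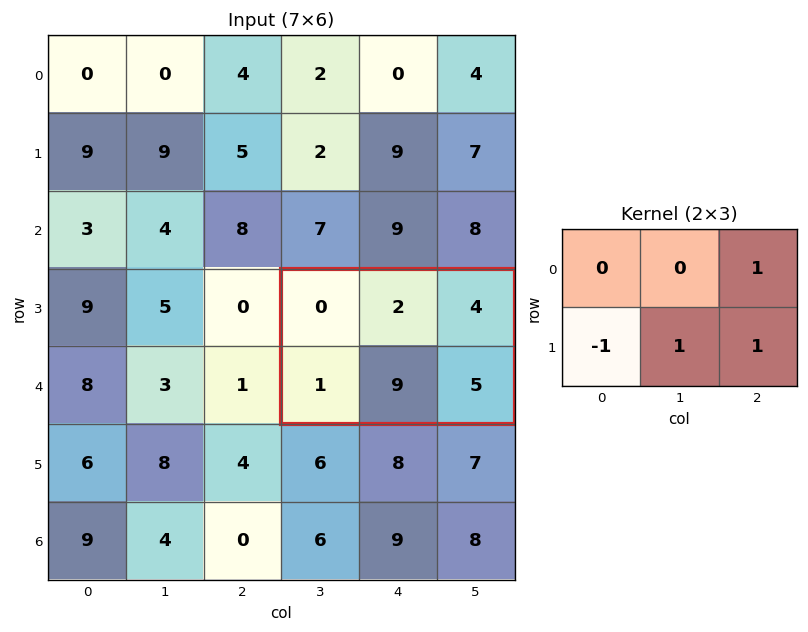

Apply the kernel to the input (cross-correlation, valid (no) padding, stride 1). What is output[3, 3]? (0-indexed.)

The receptive field on the input at this output position is [0 2 4 / 1 9 5]. Elementwise product with the kernel and sum: 4·1 + 1·-1 + 9·1 + 5·1.

17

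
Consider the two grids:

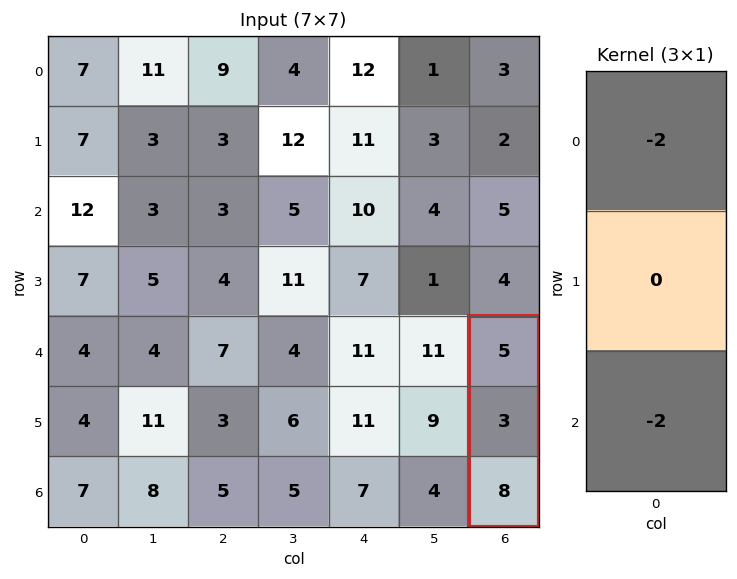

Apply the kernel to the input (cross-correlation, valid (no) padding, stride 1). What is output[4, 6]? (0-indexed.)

-26

The receptive field on the input at this output position is [5 / 3 / 8]. Elementwise product with the kernel and sum: 5·-2 + 8·-2.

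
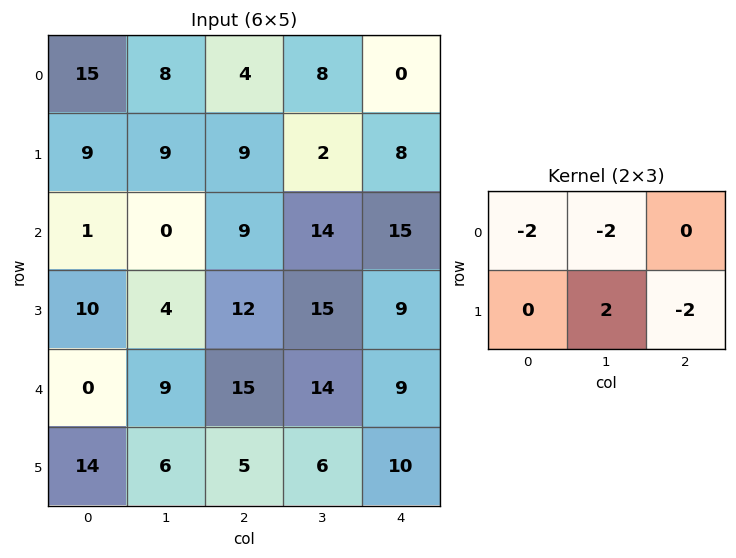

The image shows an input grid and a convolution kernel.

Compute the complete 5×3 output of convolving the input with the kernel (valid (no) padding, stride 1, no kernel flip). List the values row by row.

-46 -10 -36
-54 -46 -24
-18 -24 -34
-40 -30 -44
-16 -50 -66

Output[0,0]: The receptive field on the input at this output position is [15 8 4 / 9 9 9]. Elementwise product with the kernel and sum: 15·-2 + 8·-2 + 9·2 + 9·-2.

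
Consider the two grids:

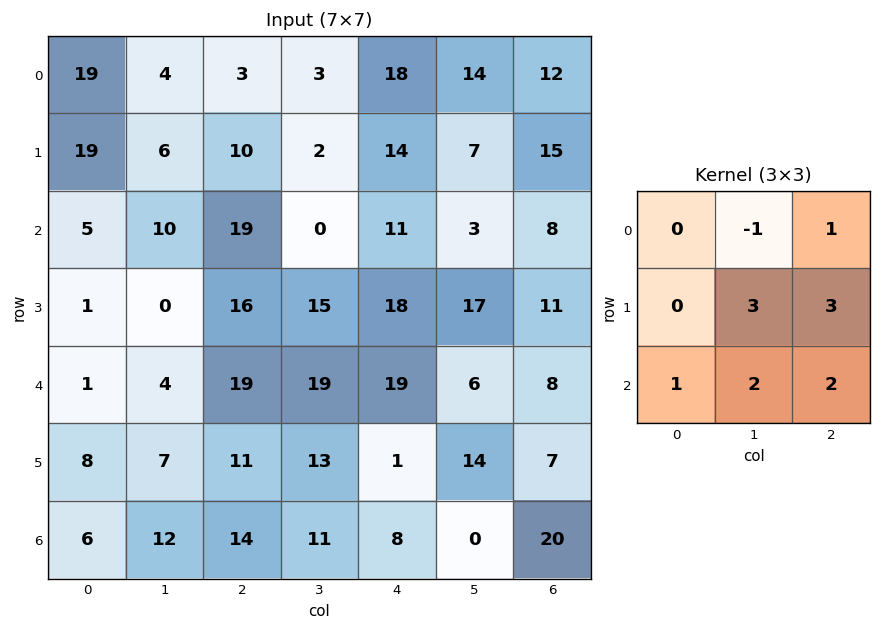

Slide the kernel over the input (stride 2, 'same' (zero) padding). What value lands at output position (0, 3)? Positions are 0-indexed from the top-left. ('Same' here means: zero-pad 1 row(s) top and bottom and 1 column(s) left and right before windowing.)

73

The receptive field on the zero-padded input at this output position is [0 0 0 / 14 12 0 / 7 15 0]. Elementwise product with the kernel and sum: 0·-1 + 0·1 + 12·3 + 0·3 + 7·1 + 15·2 + 0·2.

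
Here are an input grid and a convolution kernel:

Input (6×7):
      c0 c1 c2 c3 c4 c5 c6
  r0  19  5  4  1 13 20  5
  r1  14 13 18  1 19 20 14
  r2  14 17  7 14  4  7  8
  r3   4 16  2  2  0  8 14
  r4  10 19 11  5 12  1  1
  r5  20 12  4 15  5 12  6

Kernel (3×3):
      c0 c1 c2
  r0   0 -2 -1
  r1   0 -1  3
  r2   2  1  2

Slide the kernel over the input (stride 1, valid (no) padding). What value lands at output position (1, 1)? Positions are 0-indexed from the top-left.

The receptive field on the input at this output position is [13 18 1 / 17 7 14 / 16 2 2]. Elementwise product with the kernel and sum: 18·-2 + 1·-1 + 7·-1 + 14·3 + 16·2 + 2·1 + 2·2.

36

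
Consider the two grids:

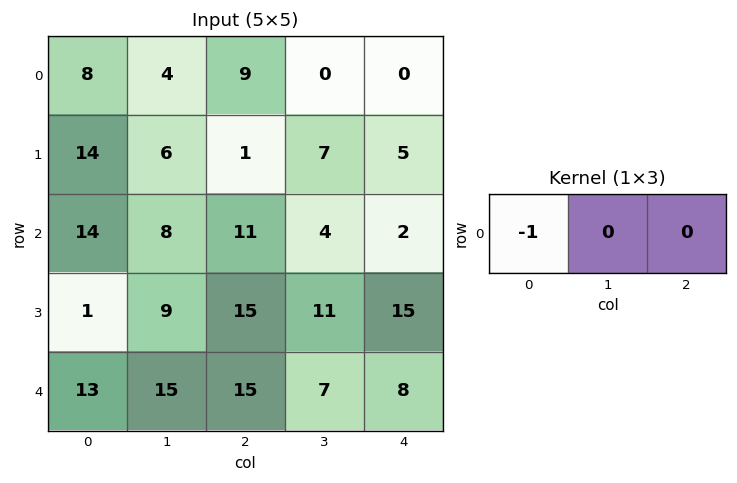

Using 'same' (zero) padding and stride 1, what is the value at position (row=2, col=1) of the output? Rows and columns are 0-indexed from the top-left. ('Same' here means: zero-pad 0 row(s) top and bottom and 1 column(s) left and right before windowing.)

The receptive field on the zero-padded input at this output position is [14 8 11]. Elementwise product with the kernel and sum: 14·-1.

-14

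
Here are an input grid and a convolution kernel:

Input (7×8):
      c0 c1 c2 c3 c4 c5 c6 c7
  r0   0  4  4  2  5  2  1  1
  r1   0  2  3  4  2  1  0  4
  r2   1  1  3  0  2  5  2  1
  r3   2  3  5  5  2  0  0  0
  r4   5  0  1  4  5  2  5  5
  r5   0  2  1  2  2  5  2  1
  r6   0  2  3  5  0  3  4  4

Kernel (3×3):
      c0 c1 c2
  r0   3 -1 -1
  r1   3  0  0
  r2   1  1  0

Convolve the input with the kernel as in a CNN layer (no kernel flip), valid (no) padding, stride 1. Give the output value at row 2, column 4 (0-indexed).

12

The receptive field on the input at this output position is [2 5 2 / 2 0 0 / 5 2 5]. Elementwise product with the kernel and sum: 2·3 + 5·-1 + 2·-1 + 2·3 + 5·1 + 2·1.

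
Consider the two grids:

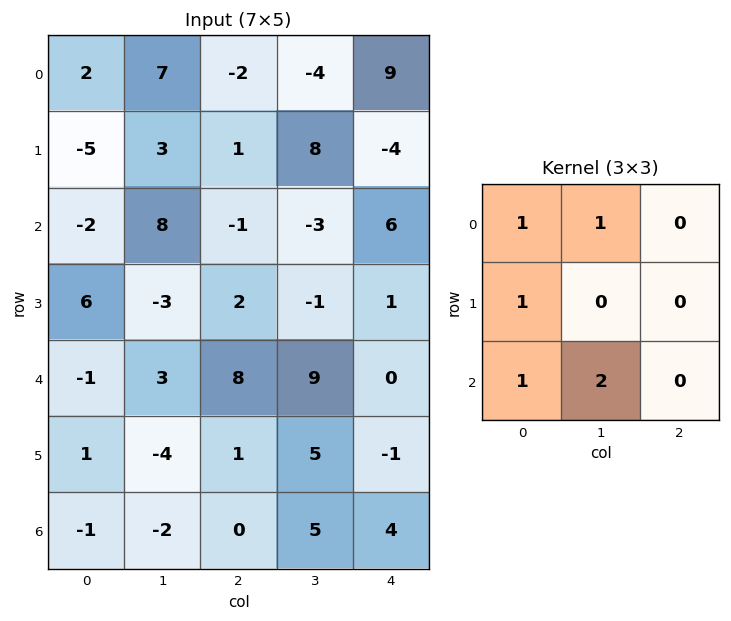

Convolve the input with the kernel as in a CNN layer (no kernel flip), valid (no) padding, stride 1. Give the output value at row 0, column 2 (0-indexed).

-12

The receptive field on the input at this output position is [-2 -4 9 / 1 8 -4 / -1 -3 6]. Elementwise product with the kernel and sum: -2·1 + -4·1 + 1·1 + -1·1 + -3·2.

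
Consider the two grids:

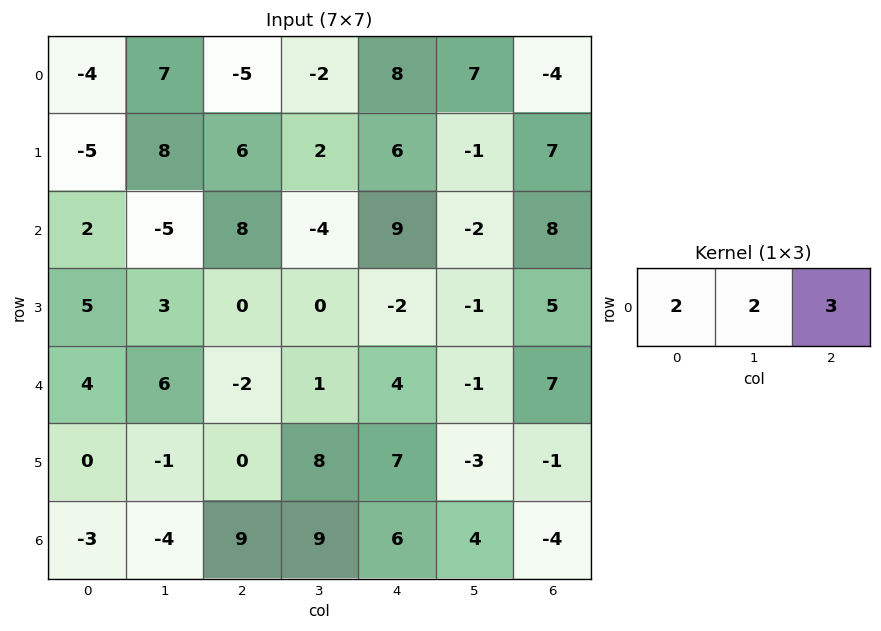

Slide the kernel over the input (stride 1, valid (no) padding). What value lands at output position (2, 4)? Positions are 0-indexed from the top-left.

The receptive field on the input at this output position is [9 -2 8]. Elementwise product with the kernel and sum: 9·2 + -2·2 + 8·3.

38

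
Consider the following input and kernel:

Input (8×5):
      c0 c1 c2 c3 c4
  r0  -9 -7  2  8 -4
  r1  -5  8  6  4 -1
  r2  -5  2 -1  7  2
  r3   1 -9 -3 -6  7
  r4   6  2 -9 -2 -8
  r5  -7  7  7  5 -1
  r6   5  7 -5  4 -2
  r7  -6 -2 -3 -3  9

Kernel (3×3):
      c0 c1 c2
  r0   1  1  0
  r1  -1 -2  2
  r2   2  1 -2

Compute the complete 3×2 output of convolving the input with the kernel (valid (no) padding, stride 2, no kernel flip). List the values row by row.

-21 -5
40 31
42 -32

Output[0,0]: The receptive field on the input at this output position is [-9 -7 2 / -5 8 6 / -5 2 -1]. Elementwise product with the kernel and sum: -9·1 + -7·1 + -5·-1 + 8·-2 + 6·2 + -5·2 + 2·1 + -1·-2.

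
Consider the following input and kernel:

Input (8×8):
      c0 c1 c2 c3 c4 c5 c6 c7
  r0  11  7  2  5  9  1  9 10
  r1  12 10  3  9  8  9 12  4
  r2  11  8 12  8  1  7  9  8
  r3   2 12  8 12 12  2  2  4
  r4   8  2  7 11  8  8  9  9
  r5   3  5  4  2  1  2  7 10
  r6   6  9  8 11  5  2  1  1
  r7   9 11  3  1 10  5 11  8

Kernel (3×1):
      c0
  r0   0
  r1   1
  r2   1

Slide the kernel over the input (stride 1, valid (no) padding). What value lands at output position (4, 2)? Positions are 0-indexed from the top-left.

12

The receptive field on the input at this output position is [7 / 4 / 8]. Elementwise product with the kernel and sum: 4·1 + 8·1.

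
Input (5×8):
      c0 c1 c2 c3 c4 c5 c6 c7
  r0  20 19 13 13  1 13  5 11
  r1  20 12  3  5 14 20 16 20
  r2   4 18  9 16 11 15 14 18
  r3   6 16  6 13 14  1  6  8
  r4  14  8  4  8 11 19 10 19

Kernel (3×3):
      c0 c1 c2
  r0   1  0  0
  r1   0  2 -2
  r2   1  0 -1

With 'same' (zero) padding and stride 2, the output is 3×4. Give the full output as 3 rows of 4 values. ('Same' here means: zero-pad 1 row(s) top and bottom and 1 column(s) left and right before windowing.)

-10 7 -39 -12
-44 1 9 5
12 8 -3 -17

Output[0,0]: The receptive field on the zero-padded input at this output position is [0 0 0 / 0 20 19 / 0 20 12]. Elementwise product with the kernel and sum: 0·1 + 20·2 + 19·-2 + 0·1 + 12·-1.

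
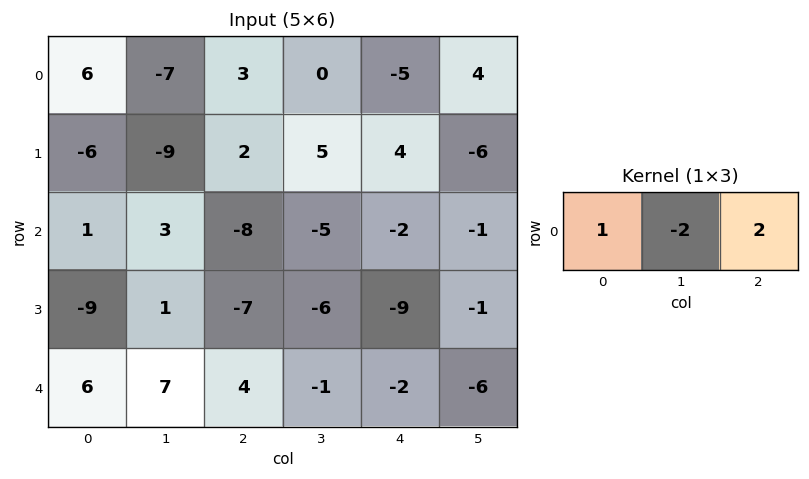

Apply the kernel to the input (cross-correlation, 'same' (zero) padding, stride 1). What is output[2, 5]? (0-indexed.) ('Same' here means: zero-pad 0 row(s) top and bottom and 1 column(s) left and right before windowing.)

0

The receptive field on the zero-padded input at this output position is [-2 -1 0]. Elementwise product with the kernel and sum: -2·1 + -1·-2 + 0·2.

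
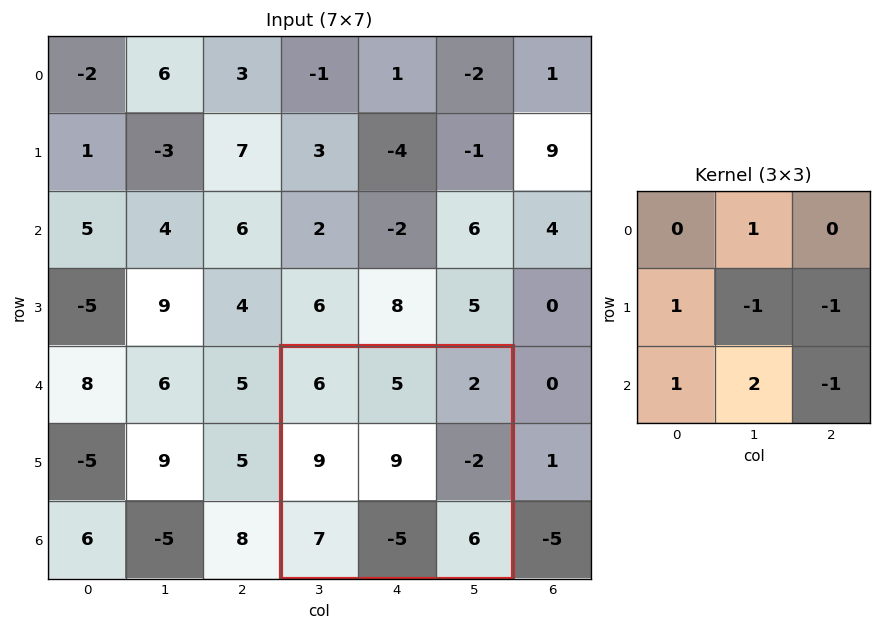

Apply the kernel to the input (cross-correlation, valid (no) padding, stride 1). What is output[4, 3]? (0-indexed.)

-2

The receptive field on the input at this output position is [6 5 2 / 9 9 -2 / 7 -5 6]. Elementwise product with the kernel and sum: 5·1 + 9·1 + 9·-1 + -2·-1 + 7·1 + -5·2 + 6·-1.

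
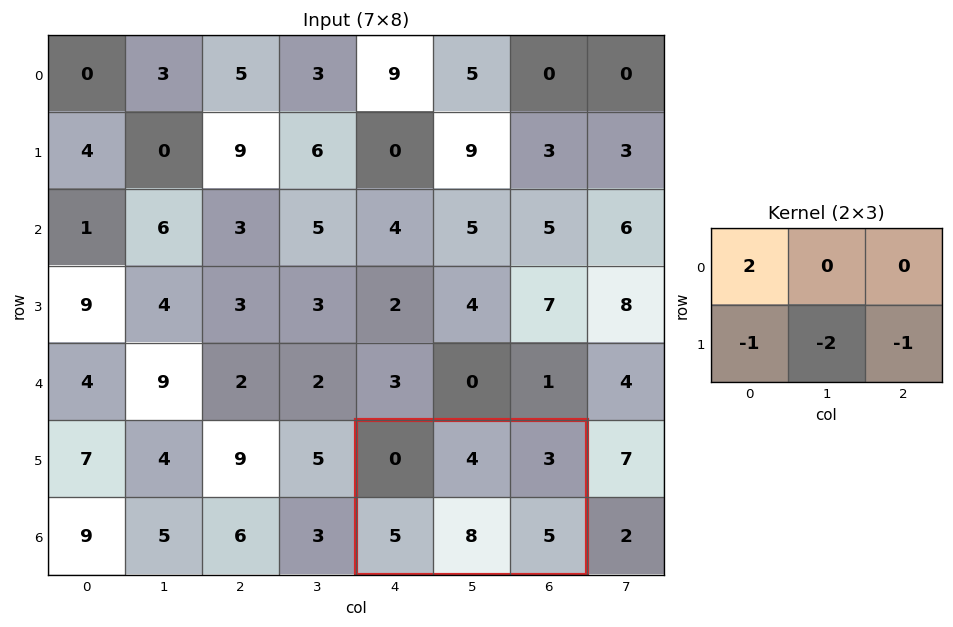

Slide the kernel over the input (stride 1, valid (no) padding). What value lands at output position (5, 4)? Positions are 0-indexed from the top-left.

-26

The receptive field on the input at this output position is [0 4 3 / 5 8 5]. Elementwise product with the kernel and sum: 0·2 + 5·-1 + 8·-2 + 5·-1.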